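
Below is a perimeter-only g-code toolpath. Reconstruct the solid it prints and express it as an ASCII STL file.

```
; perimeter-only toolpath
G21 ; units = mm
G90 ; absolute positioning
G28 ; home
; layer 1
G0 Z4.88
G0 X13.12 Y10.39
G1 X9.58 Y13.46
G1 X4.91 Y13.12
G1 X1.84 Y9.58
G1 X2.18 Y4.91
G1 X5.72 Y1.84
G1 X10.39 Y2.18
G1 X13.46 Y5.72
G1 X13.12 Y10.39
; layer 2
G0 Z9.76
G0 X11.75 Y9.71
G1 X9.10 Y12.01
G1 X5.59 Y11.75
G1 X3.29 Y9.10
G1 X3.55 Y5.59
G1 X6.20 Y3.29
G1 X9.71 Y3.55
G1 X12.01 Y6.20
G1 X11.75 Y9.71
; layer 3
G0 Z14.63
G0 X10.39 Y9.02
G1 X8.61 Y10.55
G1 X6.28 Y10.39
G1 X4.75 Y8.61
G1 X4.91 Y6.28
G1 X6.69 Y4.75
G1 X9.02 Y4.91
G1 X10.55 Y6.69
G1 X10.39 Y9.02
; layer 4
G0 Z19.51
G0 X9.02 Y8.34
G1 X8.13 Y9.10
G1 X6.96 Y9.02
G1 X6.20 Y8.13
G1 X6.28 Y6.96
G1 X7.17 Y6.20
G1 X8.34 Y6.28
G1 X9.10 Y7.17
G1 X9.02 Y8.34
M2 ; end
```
solid part
  facet normal 0.0000 0.0000 -1.0000
    outer loop
      vertex 4.22 14.49 0.00
      vertex 10.06 14.91 0.00
      vertex 14.49 11.08 0.00
    endloop
  endfacet
  facet normal 0.0000 0.0000 -1.0000
    outer loop
      vertex 0.39 10.06 0.00
      vertex 4.22 14.49 0.00
      vertex 14.49 11.08 0.00
    endloop
  endfacet
  facet normal 0.0000 0.0000 -1.0000
    outer loop
      vertex 0.81 4.22 0.00
      vertex 0.39 10.06 0.00
      vertex 14.49 11.08 0.00
    endloop
  endfacet
  facet normal 0.0000 0.0000 -1.0000
    outer loop
      vertex 5.24 0.39 0.00
      vertex 0.81 4.22 0.00
      vertex 14.49 11.08 0.00
    endloop
  endfacet
  facet normal 0.0000 0.0000 -1.0000
    outer loop
      vertex 11.08 0.81 0.00
      vertex 5.24 0.39 0.00
      vertex 14.49 11.08 0.00
    endloop
  endfacet
  facet normal 0.0000 0.0000 -1.0000
    outer loop
      vertex 14.91 5.24 0.00
      vertex 11.08 0.81 0.00
      vertex 14.49 11.08 0.00
    endloop
  endfacet
  facet normal 0.6282 0.7266 0.2783
    outer loop
      vertex 14.49 11.08 0.00
      vertex 10.06 14.91 0.00
      vertex 7.65 7.65 24.39
    endloop
  endfacet
  facet normal -0.0689 0.9580 0.2784
    outer loop
      vertex 10.06 14.91 0.00
      vertex 4.22 14.49 0.00
      vertex 7.65 7.65 24.39
    endloop
  endfacet
  facet normal -0.7266 0.6282 0.2783
    outer loop
      vertex 4.22 14.49 0.00
      vertex 0.39 10.06 0.00
      vertex 7.65 7.65 24.39
    endloop
  endfacet
  facet normal -0.9580 -0.0689 0.2784
    outer loop
      vertex 0.39 10.06 0.00
      vertex 0.81 4.22 0.00
      vertex 7.65 7.65 24.39
    endloop
  endfacet
  facet normal -0.6282 -0.7266 0.2783
    outer loop
      vertex 0.81 4.22 0.00
      vertex 5.24 0.39 0.00
      vertex 7.65 7.65 24.39
    endloop
  endfacet
  facet normal 0.0689 -0.9580 0.2784
    outer loop
      vertex 5.24 0.39 0.00
      vertex 11.08 0.81 0.00
      vertex 7.65 7.65 24.39
    endloop
  endfacet
  facet normal 0.7266 -0.6282 0.2783
    outer loop
      vertex 11.08 0.81 0.00
      vertex 14.91 5.24 0.00
      vertex 7.65 7.65 24.39
    endloop
  endfacet
  facet normal 0.9580 0.0689 0.2784
    outer loop
      vertex 14.91 5.24 0.00
      vertex 14.49 11.08 0.00
      vertex 7.65 7.65 24.39
    endloop
  endfacet
endsolid part

The G0 Z moves step by Δz≈4.88 mm. The G1 loops shrink linearly with z, so the solid tapers from its base footprint up to z≈24.4. Closing with a flat bottom cap and the tapered top and triangulating gives 14 facets — a regular 8-sided pyramid, base circumscribed radius ≈ 7.65 mm, apex at z ≈ 24.4 mm.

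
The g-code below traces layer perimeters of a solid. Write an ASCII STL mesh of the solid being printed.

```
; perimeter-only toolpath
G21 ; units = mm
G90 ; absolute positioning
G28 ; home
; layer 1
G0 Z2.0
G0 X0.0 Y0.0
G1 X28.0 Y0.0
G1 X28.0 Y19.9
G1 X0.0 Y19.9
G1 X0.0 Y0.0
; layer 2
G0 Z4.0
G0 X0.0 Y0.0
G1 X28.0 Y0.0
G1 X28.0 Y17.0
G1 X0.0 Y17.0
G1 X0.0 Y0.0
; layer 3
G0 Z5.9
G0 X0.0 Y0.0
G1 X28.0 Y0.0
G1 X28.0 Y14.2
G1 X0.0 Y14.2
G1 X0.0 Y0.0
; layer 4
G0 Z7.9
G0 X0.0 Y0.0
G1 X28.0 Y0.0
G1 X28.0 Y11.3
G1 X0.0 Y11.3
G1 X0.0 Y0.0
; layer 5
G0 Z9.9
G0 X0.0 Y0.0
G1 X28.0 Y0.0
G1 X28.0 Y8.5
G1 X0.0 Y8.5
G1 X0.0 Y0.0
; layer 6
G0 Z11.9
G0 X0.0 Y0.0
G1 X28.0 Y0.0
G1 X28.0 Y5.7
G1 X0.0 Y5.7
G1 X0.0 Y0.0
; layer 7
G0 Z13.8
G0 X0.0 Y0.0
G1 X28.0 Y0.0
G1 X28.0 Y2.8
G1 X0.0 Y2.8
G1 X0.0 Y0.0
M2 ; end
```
solid part
  facet normal 0.0000 0.0000 -1.0000
    outer loop
      vertex 28.0 22.7 0.0
      vertex 28.0 0.0 0.0
      vertex 0.0 0.0 0.0
    endloop
  endfacet
  facet normal 0.0000 0.0000 -1.0000
    outer loop
      vertex 0.0 22.7 0.0
      vertex 28.0 22.7 0.0
      vertex 0.0 0.0 0.0
    endloop
  endfacet
  facet normal 0.0000 -1.0000 0.0000
    outer loop
      vertex 0.0 0.0 0.0
      vertex 28.0 0.0 0.0
      vertex 28.0 0.0 15.8
    endloop
  endfacet
  facet normal 0.0000 -1.0000 0.0000
    outer loop
      vertex 0.0 0.0 0.0
      vertex 28.0 0.0 15.8
      vertex 0.0 0.0 15.8
    endloop
  endfacet
  facet normal 0.0000 0.5713 0.8208
    outer loop
      vertex 0.0 0.0 15.8
      vertex 28.0 0.0 15.8
      vertex 28.0 22.7 0.0
    endloop
  endfacet
  facet normal 0.0000 0.5713 0.8208
    outer loop
      vertex 0.0 0.0 15.8
      vertex 28.0 22.7 0.0
      vertex 0.0 22.7 0.0
    endloop
  endfacet
  facet normal -1.0000 0.0000 0.0000
    outer loop
      vertex 0.0 0.0 15.8
      vertex 0.0 22.7 0.0
      vertex 0.0 0.0 0.0
    endloop
  endfacet
  facet normal 1.0000 0.0000 0.0000
    outer loop
      vertex 28.0 0.0 0.0
      vertex 28.0 22.7 0.0
      vertex 28.0 0.0 15.8
    endloop
  endfacet
endsolid part

The G0 Z moves step by Δz≈2.0 mm. The G1 loops shrink linearly with z, so the solid tapers from its base footprint up to z≈15.8. Closing with a flat bottom cap and the tapered top and triangulating gives 8 facets — a wedge (ramp): 28 × 22.7 mm base, rising to 15.8 mm along the y=0 edge and sloping linearly to z=0 at y=22.7.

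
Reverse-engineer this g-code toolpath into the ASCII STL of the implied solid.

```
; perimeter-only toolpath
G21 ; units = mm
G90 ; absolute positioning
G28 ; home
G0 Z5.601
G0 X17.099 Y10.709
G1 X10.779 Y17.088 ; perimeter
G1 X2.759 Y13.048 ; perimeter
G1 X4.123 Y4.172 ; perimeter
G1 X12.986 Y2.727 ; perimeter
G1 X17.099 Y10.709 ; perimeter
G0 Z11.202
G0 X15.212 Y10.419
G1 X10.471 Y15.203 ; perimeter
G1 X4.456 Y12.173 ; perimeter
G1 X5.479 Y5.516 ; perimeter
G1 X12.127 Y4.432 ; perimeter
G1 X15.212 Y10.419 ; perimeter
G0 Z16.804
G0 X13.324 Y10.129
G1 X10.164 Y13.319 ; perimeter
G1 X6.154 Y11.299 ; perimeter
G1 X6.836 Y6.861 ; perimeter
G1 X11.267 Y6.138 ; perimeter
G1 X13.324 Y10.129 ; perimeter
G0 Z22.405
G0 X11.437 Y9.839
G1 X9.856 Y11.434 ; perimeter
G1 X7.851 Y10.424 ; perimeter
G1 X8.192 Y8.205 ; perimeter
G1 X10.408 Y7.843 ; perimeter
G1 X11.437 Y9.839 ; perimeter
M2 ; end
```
solid part
  facet normal 0.0000 0.0000 -1.0000
    outer loop
      vertex 1.061 13.923 0.000
      vertex 11.086 18.973 0.000
      vertex 18.987 10.999 0.000
    endloop
  endfacet
  facet normal 0.0000 0.0000 -1.0000
    outer loop
      vertex 2.766 2.828 0.000
      vertex 1.061 13.923 0.000
      vertex 18.987 10.999 0.000
    endloop
  endfacet
  facet normal 0.0000 0.0000 -1.0000
    outer loop
      vertex 13.845 1.021 0.000
      vertex 2.766 2.828 0.000
      vertex 18.987 10.999 0.000
    endloop
  endfacet
  facet normal 0.6848 0.6785 0.2659
    outer loop
      vertex 18.987 10.999 0.000
      vertex 11.086 18.973 0.000
      vertex 9.549 9.549 28.006
    endloop
  endfacet
  facet normal -0.4337 0.8609 0.2659
    outer loop
      vertex 11.086 18.973 0.000
      vertex 1.061 13.923 0.000
      vertex 9.549 9.549 28.006
    endloop
  endfacet
  facet normal -0.9528 -0.1464 0.2659
    outer loop
      vertex 1.061 13.923 0.000
      vertex 2.766 2.828 0.000
      vertex 9.549 9.549 28.006
    endloop
  endfacet
  facet normal -0.1552 -0.9514 0.2659
    outer loop
      vertex 2.766 2.828 0.000
      vertex 13.845 1.021 0.000
      vertex 9.549 9.549 28.006
    endloop
  endfacet
  facet normal 0.8569 -0.4416 0.2659
    outer loop
      vertex 13.845 1.021 0.000
      vertex 18.987 10.999 0.000
      vertex 9.549 9.549 28.006
    endloop
  endfacet
endsolid part

The G0 Z moves step by Δz≈5.601 mm. The G1 loops shrink linearly with z, so the solid tapers from its base footprint up to z≈28. Closing with a flat bottom cap and the tapered top and triangulating gives 8 facets — a regular 5-sided pyramid, base circumscribed radius ≈ 9.55 mm, apex at z ≈ 28 mm.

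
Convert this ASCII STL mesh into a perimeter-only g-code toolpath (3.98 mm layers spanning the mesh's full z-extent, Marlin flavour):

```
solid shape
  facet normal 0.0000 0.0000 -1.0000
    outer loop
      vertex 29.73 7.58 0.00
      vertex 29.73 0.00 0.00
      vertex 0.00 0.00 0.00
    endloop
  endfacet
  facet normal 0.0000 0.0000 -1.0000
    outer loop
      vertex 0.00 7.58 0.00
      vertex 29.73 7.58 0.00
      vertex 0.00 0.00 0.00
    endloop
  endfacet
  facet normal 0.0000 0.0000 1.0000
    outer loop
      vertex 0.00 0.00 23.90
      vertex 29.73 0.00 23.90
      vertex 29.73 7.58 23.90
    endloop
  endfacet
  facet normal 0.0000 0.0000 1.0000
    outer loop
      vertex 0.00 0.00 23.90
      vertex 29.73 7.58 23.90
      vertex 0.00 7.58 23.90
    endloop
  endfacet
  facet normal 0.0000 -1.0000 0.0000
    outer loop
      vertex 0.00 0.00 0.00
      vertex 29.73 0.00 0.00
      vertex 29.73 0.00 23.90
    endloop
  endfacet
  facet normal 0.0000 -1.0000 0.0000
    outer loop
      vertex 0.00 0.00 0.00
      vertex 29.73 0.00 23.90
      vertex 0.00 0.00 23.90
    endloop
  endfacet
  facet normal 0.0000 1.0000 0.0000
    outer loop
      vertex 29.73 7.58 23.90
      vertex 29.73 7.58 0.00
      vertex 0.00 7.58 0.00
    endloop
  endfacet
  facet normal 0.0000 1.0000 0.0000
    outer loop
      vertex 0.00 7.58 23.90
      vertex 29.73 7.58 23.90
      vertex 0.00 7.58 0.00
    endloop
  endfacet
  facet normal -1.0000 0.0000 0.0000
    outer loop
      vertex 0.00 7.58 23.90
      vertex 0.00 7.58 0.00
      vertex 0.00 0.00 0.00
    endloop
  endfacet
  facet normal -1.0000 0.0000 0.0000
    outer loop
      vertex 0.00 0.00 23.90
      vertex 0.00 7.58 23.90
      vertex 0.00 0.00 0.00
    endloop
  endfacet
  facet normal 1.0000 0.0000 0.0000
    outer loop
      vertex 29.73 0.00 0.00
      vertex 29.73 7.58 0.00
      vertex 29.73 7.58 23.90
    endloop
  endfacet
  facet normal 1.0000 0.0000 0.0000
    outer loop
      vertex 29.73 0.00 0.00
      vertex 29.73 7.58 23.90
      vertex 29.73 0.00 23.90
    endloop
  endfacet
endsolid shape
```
; perimeter-only toolpath
G21 ; units = mm
G90 ; absolute positioning
G28 ; home
; layer 1
G0 Z3.98
G0 X0.00 Y0.00
G1 X29.73 Y0.00
G1 X29.73 Y7.58
G1 X0.00 Y7.58
G1 X0.00 Y0.00
; layer 2
G0 Z7.97
G0 X0.00 Y0.00
G1 X29.73 Y0.00
G1 X29.73 Y7.58
G1 X0.00 Y7.58
G1 X0.00 Y0.00
; layer 3
G0 Z11.95
G0 X0.00 Y0.00
G1 X29.73 Y0.00
G1 X29.73 Y7.58
G1 X0.00 Y7.58
G1 X0.00 Y0.00
; layer 4
G0 Z15.93
G0 X0.00 Y0.00
G1 X29.73 Y0.00
G1 X29.73 Y7.58
G1 X0.00 Y7.58
G1 X0.00 Y0.00
; layer 5
G0 Z19.92
G0 X0.00 Y0.00
G1 X29.73 Y0.00
G1 X29.73 Y7.58
G1 X0.00 Y7.58
G1 X0.00 Y0.00
; layer 6
G0 Z23.90
G0 X0.00 Y0.00
G1 X29.73 Y0.00
G1 X29.73 Y7.58
G1 X0.00 Y7.58
G1 X0.00 Y0.00
M2 ; end

The solid is a rectangular box, roughly 29.7 × 7.58 mm footprint and 23.9 mm tall. Slicing at Δz = 3.98 mm — 6 equal slices spanning the solid's height, so layer i sits at z = i·h/6 — gives 6 non-empty perimeters. Each is a 4-segment closed polygon; G0 lifts to the layer z and rapids to the start vertex, then G1 traces the edges.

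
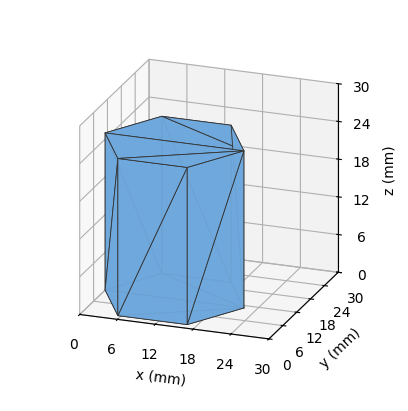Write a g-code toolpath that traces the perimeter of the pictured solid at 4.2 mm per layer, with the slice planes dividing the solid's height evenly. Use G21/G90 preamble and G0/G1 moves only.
Reading the render: the shape is a regular 6-sided prism (a cylinder approximated with 6 flat sides), circumscribed radius ≈ 11 mm, height ≈ 25 mm (dimensions read to the nearest mm from the axis ticks). For the g-code, the solid's height is divided into equal slices at the stated Δz and each level perimeter traced with G1 moves after a G0 lift.

; perimeter-only toolpath
G21 ; units = mm
G90 ; absolute positioning
G28 ; home
; layer 1
G0 Z4.2
G0 X22.0 Y11.0
G1 X16.5 Y20.5
G1 X5.5 Y20.5
G1 X0.0 Y11.0
G1 X5.5 Y1.5
G1 X16.5 Y1.5
G1 X22.0 Y11.0
; layer 2
G0 Z8.3
G0 X22.0 Y11.0
G1 X16.5 Y20.5
G1 X5.5 Y20.5
G1 X0.0 Y11.0
G1 X5.5 Y1.5
G1 X16.5 Y1.5
G1 X22.0 Y11.0
; layer 3
G0 Z12.5
G0 X22.0 Y11.0
G1 X16.5 Y20.5
G1 X5.5 Y20.5
G1 X0.0 Y11.0
G1 X5.5 Y1.5
G1 X16.5 Y1.5
G1 X22.0 Y11.0
; layer 4
G0 Z16.7
G0 X22.0 Y11.0
G1 X16.5 Y20.5
G1 X5.5 Y20.5
G1 X0.0 Y11.0
G1 X5.5 Y1.5
G1 X16.5 Y1.5
G1 X22.0 Y11.0
; layer 5
G0 Z20.8
G0 X22.0 Y11.0
G1 X16.5 Y20.5
G1 X5.5 Y20.5
G1 X0.0 Y11.0
G1 X5.5 Y1.5
G1 X16.5 Y1.5
G1 X22.0 Y11.0
; layer 6
G0 Z25.0
G0 X22.0 Y11.0
G1 X16.5 Y20.5
G1 X5.5 Y20.5
G1 X0.0 Y11.0
G1 X5.5 Y1.5
G1 X16.5 Y1.5
G1 X22.0 Y11.0
M2 ; end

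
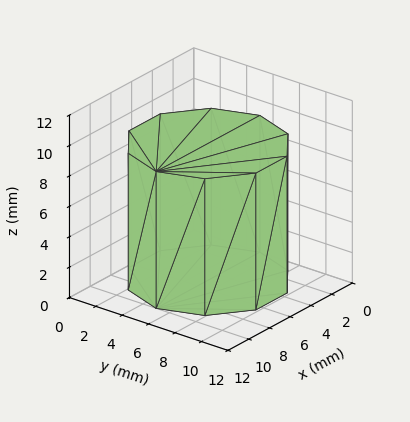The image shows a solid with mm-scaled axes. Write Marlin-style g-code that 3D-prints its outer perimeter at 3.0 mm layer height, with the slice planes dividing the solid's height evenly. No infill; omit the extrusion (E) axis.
Reading the render: the shape is a regular 10-sided prism (a cylinder approximated with 10 flat sides), circumscribed radius ≈ 5 mm, height ≈ 9 mm (dimensions read to the nearest mm from the axis ticks). For the g-code, the solid's height is divided into equal slices at the stated Δz and each level perimeter traced with G1 moves after a G0 lift.

; perimeter-only toolpath
G21 ; units = mm
G90 ; absolute positioning
G28 ; home
; layer 1
G0 Z3.0
G0 X10.0 Y5.0
G1 X9.0 Y7.9
G1 X6.5 Y9.8
G1 X3.5 Y9.8
G1 X1.0 Y7.9
G1 X0.0 Y5.0
G1 X1.0 Y2.1
G1 X3.5 Y0.2
G1 X6.5 Y0.2
G1 X9.0 Y2.1
G1 X10.0 Y5.0
; layer 2
G0 Z6.0
G0 X10.0 Y5.0
G1 X9.0 Y7.9
G1 X6.5 Y9.8
G1 X3.5 Y9.8
G1 X1.0 Y7.9
G1 X0.0 Y5.0
G1 X1.0 Y2.1
G1 X3.5 Y0.2
G1 X6.5 Y0.2
G1 X9.0 Y2.1
G1 X10.0 Y5.0
; layer 3
G0 Z9.0
G0 X10.0 Y5.0
G1 X9.0 Y7.9
G1 X6.5 Y9.8
G1 X3.5 Y9.8
G1 X1.0 Y7.9
G1 X0.0 Y5.0
G1 X1.0 Y2.1
G1 X3.5 Y0.2
G1 X6.5 Y0.2
G1 X9.0 Y2.1
G1 X10.0 Y5.0
M2 ; end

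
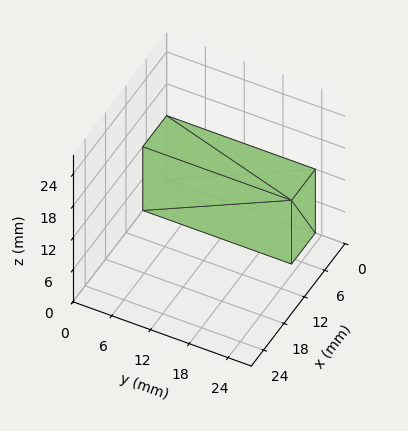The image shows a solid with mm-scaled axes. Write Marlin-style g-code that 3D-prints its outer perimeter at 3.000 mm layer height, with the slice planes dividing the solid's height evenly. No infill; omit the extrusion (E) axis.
Reading the render: the shape is a rectangular box, roughly 7 × 23 mm footprint and 12 mm tall (dimensions read to the nearest mm from the axis ticks). For the g-code, the solid's height is divided into equal slices at the stated Δz and each level perimeter traced with G1 moves after a G0 lift.

; perimeter-only toolpath
G21 ; units = mm
G90 ; absolute positioning
G28 ; home
; layer 1
G0 Z3.000
G0 X0.000 Y0.000
G1 X7.000 Y0.000
G1 X7.000 Y23.000
G1 X0.000 Y23.000
G1 X0.000 Y0.000
; layer 2
G0 Z6.000
G0 X0.000 Y0.000
G1 X7.000 Y0.000
G1 X7.000 Y23.000
G1 X0.000 Y23.000
G1 X0.000 Y0.000
; layer 3
G0 Z9.000
G0 X0.000 Y0.000
G1 X7.000 Y0.000
G1 X7.000 Y23.000
G1 X0.000 Y23.000
G1 X0.000 Y0.000
; layer 4
G0 Z12.000
G0 X0.000 Y0.000
G1 X7.000 Y0.000
G1 X7.000 Y23.000
G1 X0.000 Y23.000
G1 X0.000 Y0.000
M2 ; end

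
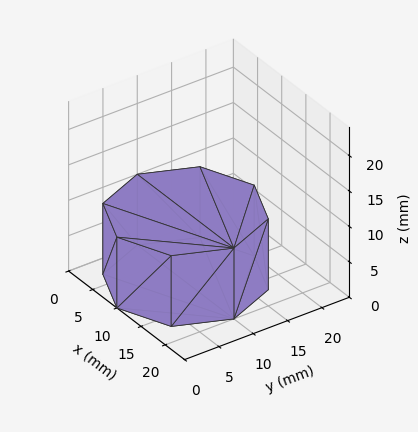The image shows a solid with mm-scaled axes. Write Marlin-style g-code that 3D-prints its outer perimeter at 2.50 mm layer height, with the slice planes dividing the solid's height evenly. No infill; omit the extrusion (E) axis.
Reading the render: the shape is a regular 8-sided prism (a cylinder approximated with 8 flat sides), circumscribed radius ≈ 10 mm, height ≈ 10 mm (dimensions read to the nearest mm from the axis ticks). For the g-code, the solid's height is divided into equal slices at the stated Δz and each level perimeter traced with G1 moves after a G0 lift.

; perimeter-only toolpath
G21 ; units = mm
G90 ; absolute positioning
G28 ; home
; layer 1
G0 Z2.50
G0 X20.00 Y10.00
G1 X17.07 Y17.07
G1 X10.00 Y20.00
G1 X2.93 Y17.07
G1 X0.00 Y10.00
G1 X2.93 Y2.93
G1 X10.00 Y0.00
G1 X17.07 Y2.93
G1 X20.00 Y10.00
; layer 2
G0 Z5.00
G0 X20.00 Y10.00
G1 X17.07 Y17.07
G1 X10.00 Y20.00
G1 X2.93 Y17.07
G1 X0.00 Y10.00
G1 X2.93 Y2.93
G1 X10.00 Y0.00
G1 X17.07 Y2.93
G1 X20.00 Y10.00
; layer 3
G0 Z7.50
G0 X20.00 Y10.00
G1 X17.07 Y17.07
G1 X10.00 Y20.00
G1 X2.93 Y17.07
G1 X0.00 Y10.00
G1 X2.93 Y2.93
G1 X10.00 Y0.00
G1 X17.07 Y2.93
G1 X20.00 Y10.00
; layer 4
G0 Z10.00
G0 X20.00 Y10.00
G1 X17.07 Y17.07
G1 X10.00 Y20.00
G1 X2.93 Y17.07
G1 X0.00 Y10.00
G1 X2.93 Y2.93
G1 X10.00 Y0.00
G1 X17.07 Y2.93
G1 X20.00 Y10.00
M2 ; end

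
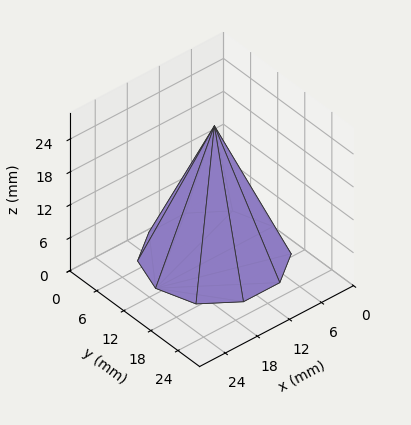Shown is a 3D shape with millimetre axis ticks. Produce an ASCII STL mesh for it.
Reading the render: the shape is a regular 10-sided pyramid, base circumscribed radius ≈ 11 mm, apex at z ≈ 24 mm (dimensions read to the nearest mm from the axis ticks). For the STL, each face is triangulated and given an outward normal.

solid part
  facet normal 0.0000 0.0000 -1.0000
    outer loop
      vertex 14.40 21.46 0.00
      vertex 19.90 17.47 0.00
      vertex 22.00 11.00 0.00
    endloop
  endfacet
  facet normal 0.0000 0.0000 -1.0000
    outer loop
      vertex 7.60 21.46 0.00
      vertex 14.40 21.46 0.00
      vertex 22.00 11.00 0.00
    endloop
  endfacet
  facet normal 0.0000 0.0000 -1.0000
    outer loop
      vertex 2.10 17.47 0.00
      vertex 7.60 21.46 0.00
      vertex 22.00 11.00 0.00
    endloop
  endfacet
  facet normal 0.0000 0.0000 -1.0000
    outer loop
      vertex 0.00 11.00 0.00
      vertex 2.10 17.47 0.00
      vertex 22.00 11.00 0.00
    endloop
  endfacet
  facet normal 0.0000 0.0000 -1.0000
    outer loop
      vertex 2.10 4.53 0.00
      vertex 0.00 11.00 0.00
      vertex 22.00 11.00 0.00
    endloop
  endfacet
  facet normal 0.0000 0.0000 -1.0000
    outer loop
      vertex 7.60 0.54 0.00
      vertex 2.10 4.53 0.00
      vertex 22.00 11.00 0.00
    endloop
  endfacet
  facet normal 0.0000 0.0000 -1.0000
    outer loop
      vertex 14.40 0.54 0.00
      vertex 7.60 0.54 0.00
      vertex 22.00 11.00 0.00
    endloop
  endfacet
  facet normal 0.0000 0.0000 -1.0000
    outer loop
      vertex 19.90 4.53 0.00
      vertex 14.40 0.54 0.00
      vertex 22.00 11.00 0.00
    endloop
  endfacet
  facet normal 0.8719 0.2830 0.3996
    outer loop
      vertex 22.00 11.00 0.00
      vertex 19.90 17.47 0.00
      vertex 11.00 11.00 24.00
    endloop
  endfacet
  facet normal 0.5383 0.7420 0.3996
    outer loop
      vertex 19.90 17.47 0.00
      vertex 14.40 21.46 0.00
      vertex 11.00 11.00 24.00
    endloop
  endfacet
  facet normal 0.0000 0.9167 0.3995
    outer loop
      vertex 14.40 21.46 0.00
      vertex 7.60 21.46 0.00
      vertex 11.00 11.00 24.00
    endloop
  endfacet
  facet normal -0.5383 0.7420 0.3996
    outer loop
      vertex 7.60 21.46 0.00
      vertex 2.10 17.47 0.00
      vertex 11.00 11.00 24.00
    endloop
  endfacet
  facet normal -0.8719 0.2830 0.3996
    outer loop
      vertex 2.10 17.47 0.00
      vertex 0.00 11.00 0.00
      vertex 11.00 11.00 24.00
    endloop
  endfacet
  facet normal -0.8719 -0.2830 0.3996
    outer loop
      vertex 0.00 11.00 0.00
      vertex 2.10 4.53 0.00
      vertex 11.00 11.00 24.00
    endloop
  endfacet
  facet normal -0.5383 -0.7420 0.3996
    outer loop
      vertex 2.10 4.53 0.00
      vertex 7.60 0.54 0.00
      vertex 11.00 11.00 24.00
    endloop
  endfacet
  facet normal 0.0000 -0.9167 0.3995
    outer loop
      vertex 7.60 0.54 0.00
      vertex 14.40 0.54 0.00
      vertex 11.00 11.00 24.00
    endloop
  endfacet
  facet normal 0.5383 -0.7420 0.3996
    outer loop
      vertex 14.40 0.54 0.00
      vertex 19.90 4.53 0.00
      vertex 11.00 11.00 24.00
    endloop
  endfacet
  facet normal 0.8719 -0.2830 0.3996
    outer loop
      vertex 19.90 4.53 0.00
      vertex 22.00 11.00 0.00
      vertex 11.00 11.00 24.00
    endloop
  endfacet
endsolid part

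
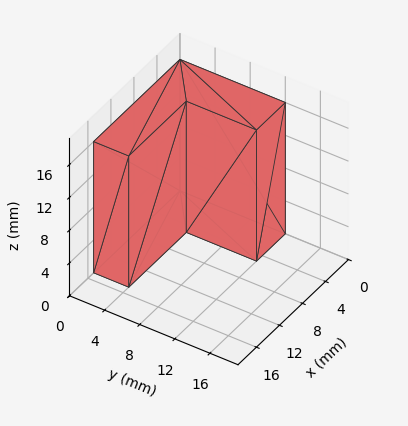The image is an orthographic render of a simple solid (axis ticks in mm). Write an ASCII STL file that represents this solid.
Reading the render: the shape is an L-shaped prism: outer 15 × 12 mm, arm thicknesses ≈ 4 mm (horizontal) and 5 mm (vertical), extruded 16 mm in z (dimensions read to the nearest mm from the axis ticks). For the STL, each face is triangulated and given an outward normal.

solid part
  facet normal 0.0000 0.0000 -1.0000
    outer loop
      vertex 15.00 4.00 0.00
      vertex 15.00 0.00 0.00
      vertex 0.00 0.00 0.00
    endloop
  endfacet
  facet normal 0.0000 0.0000 -1.0000
    outer loop
      vertex 5.00 4.00 0.00
      vertex 15.00 4.00 0.00
      vertex 0.00 0.00 0.00
    endloop
  endfacet
  facet normal 0.0000 0.0000 -1.0000
    outer loop
      vertex 5.00 12.00 0.00
      vertex 5.00 4.00 0.00
      vertex 0.00 0.00 0.00
    endloop
  endfacet
  facet normal 0.0000 0.0000 -1.0000
    outer loop
      vertex 0.00 12.00 0.00
      vertex 5.00 12.00 0.00
      vertex 0.00 0.00 0.00
    endloop
  endfacet
  facet normal 0.0000 0.0000 1.0000
    outer loop
      vertex 0.00 0.00 16.00
      vertex 15.00 0.00 16.00
      vertex 15.00 4.00 16.00
    endloop
  endfacet
  facet normal 0.0000 0.0000 1.0000
    outer loop
      vertex 0.00 0.00 16.00
      vertex 15.00 4.00 16.00
      vertex 5.00 4.00 16.00
    endloop
  endfacet
  facet normal 0.0000 0.0000 1.0000
    outer loop
      vertex 0.00 0.00 16.00
      vertex 5.00 4.00 16.00
      vertex 5.00 12.00 16.00
    endloop
  endfacet
  facet normal 0.0000 0.0000 1.0000
    outer loop
      vertex 0.00 0.00 16.00
      vertex 5.00 12.00 16.00
      vertex 0.00 12.00 16.00
    endloop
  endfacet
  facet normal 0.0000 -1.0000 0.0000
    outer loop
      vertex 0.00 0.00 0.00
      vertex 15.00 0.00 0.00
      vertex 15.00 0.00 16.00
    endloop
  endfacet
  facet normal 0.0000 -1.0000 0.0000
    outer loop
      vertex 0.00 0.00 0.00
      vertex 15.00 0.00 16.00
      vertex 0.00 0.00 16.00
    endloop
  endfacet
  facet normal 1.0000 0.0000 0.0000
    outer loop
      vertex 15.00 0.00 0.00
      vertex 15.00 4.00 0.00
      vertex 15.00 4.00 16.00
    endloop
  endfacet
  facet normal 1.0000 0.0000 0.0000
    outer loop
      vertex 15.00 0.00 0.00
      vertex 15.00 4.00 16.00
      vertex 15.00 0.00 16.00
    endloop
  endfacet
  facet normal 0.0000 1.0000 0.0000
    outer loop
      vertex 15.00 4.00 0.00
      vertex 5.00 4.00 0.00
      vertex 5.00 4.00 16.00
    endloop
  endfacet
  facet normal 0.0000 1.0000 0.0000
    outer loop
      vertex 15.00 4.00 0.00
      vertex 5.00 4.00 16.00
      vertex 15.00 4.00 16.00
    endloop
  endfacet
  facet normal 1.0000 0.0000 0.0000
    outer loop
      vertex 5.00 4.00 0.00
      vertex 5.00 12.00 0.00
      vertex 5.00 12.00 16.00
    endloop
  endfacet
  facet normal 1.0000 0.0000 0.0000
    outer loop
      vertex 5.00 4.00 0.00
      vertex 5.00 12.00 16.00
      vertex 5.00 4.00 16.00
    endloop
  endfacet
  facet normal 0.0000 1.0000 0.0000
    outer loop
      vertex 5.00 12.00 0.00
      vertex 0.00 12.00 0.00
      vertex 0.00 12.00 16.00
    endloop
  endfacet
  facet normal 0.0000 1.0000 0.0000
    outer loop
      vertex 5.00 12.00 0.00
      vertex 0.00 12.00 16.00
      vertex 5.00 12.00 16.00
    endloop
  endfacet
  facet normal -1.0000 0.0000 0.0000
    outer loop
      vertex 0.00 12.00 0.00
      vertex 0.00 0.00 0.00
      vertex 0.00 0.00 16.00
    endloop
  endfacet
  facet normal -1.0000 0.0000 0.0000
    outer loop
      vertex 0.00 12.00 0.00
      vertex 0.00 0.00 16.00
      vertex 0.00 12.00 16.00
    endloop
  endfacet
endsolid part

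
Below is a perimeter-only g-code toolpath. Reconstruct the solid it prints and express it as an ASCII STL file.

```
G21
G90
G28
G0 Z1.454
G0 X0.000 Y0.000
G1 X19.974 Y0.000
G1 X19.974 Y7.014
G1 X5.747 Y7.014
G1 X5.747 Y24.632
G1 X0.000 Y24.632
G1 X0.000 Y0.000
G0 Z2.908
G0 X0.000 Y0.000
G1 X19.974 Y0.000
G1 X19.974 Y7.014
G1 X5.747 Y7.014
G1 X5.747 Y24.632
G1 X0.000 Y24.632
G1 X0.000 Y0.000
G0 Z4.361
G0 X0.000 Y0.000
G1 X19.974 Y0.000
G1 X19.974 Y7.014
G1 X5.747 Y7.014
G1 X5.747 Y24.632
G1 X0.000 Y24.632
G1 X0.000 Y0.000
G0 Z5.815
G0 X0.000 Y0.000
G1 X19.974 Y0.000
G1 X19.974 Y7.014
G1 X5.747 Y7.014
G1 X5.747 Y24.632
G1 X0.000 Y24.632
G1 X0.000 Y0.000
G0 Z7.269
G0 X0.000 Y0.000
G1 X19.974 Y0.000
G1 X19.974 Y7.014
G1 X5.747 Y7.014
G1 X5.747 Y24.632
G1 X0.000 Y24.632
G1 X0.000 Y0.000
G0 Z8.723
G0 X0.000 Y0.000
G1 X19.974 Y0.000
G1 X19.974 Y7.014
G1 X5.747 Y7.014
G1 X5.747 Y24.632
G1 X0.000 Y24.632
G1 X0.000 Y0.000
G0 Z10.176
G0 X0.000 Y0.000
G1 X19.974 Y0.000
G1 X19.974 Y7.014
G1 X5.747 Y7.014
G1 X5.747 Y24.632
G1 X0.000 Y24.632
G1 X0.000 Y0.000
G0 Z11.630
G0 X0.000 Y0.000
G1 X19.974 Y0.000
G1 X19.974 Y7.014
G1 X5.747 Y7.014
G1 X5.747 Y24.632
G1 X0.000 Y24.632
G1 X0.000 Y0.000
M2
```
solid part
  facet normal 0.0000 0.0000 -1.0000
    outer loop
      vertex 19.974 7.014 0.000
      vertex 19.974 0.000 0.000
      vertex 0.000 0.000 0.000
    endloop
  endfacet
  facet normal 0.0000 0.0000 -1.0000
    outer loop
      vertex 5.747 7.014 0.000
      vertex 19.974 7.014 0.000
      vertex 0.000 0.000 0.000
    endloop
  endfacet
  facet normal 0.0000 0.0000 -1.0000
    outer loop
      vertex 5.747 24.632 0.000
      vertex 5.747 7.014 0.000
      vertex 0.000 0.000 0.000
    endloop
  endfacet
  facet normal 0.0000 0.0000 -1.0000
    outer loop
      vertex 0.000 24.632 0.000
      vertex 5.747 24.632 0.000
      vertex 0.000 0.000 0.000
    endloop
  endfacet
  facet normal 0.0000 0.0000 1.0000
    outer loop
      vertex 0.000 0.000 11.630
      vertex 19.974 0.000 11.630
      vertex 19.974 7.014 11.630
    endloop
  endfacet
  facet normal 0.0000 0.0000 1.0000
    outer loop
      vertex 0.000 0.000 11.630
      vertex 19.974 7.014 11.630
      vertex 5.747 7.014 11.630
    endloop
  endfacet
  facet normal 0.0000 0.0000 1.0000
    outer loop
      vertex 0.000 0.000 11.630
      vertex 5.747 7.014 11.630
      vertex 5.747 24.632 11.630
    endloop
  endfacet
  facet normal 0.0000 0.0000 1.0000
    outer loop
      vertex 0.000 0.000 11.630
      vertex 5.747 24.632 11.630
      vertex 0.000 24.632 11.630
    endloop
  endfacet
  facet normal 0.0000 -1.0000 0.0000
    outer loop
      vertex 0.000 0.000 0.000
      vertex 19.974 0.000 0.000
      vertex 19.974 0.000 11.630
    endloop
  endfacet
  facet normal 0.0000 -1.0000 0.0000
    outer loop
      vertex 0.000 0.000 0.000
      vertex 19.974 0.000 11.630
      vertex 0.000 0.000 11.630
    endloop
  endfacet
  facet normal 1.0000 0.0000 0.0000
    outer loop
      vertex 19.974 0.000 0.000
      vertex 19.974 7.014 0.000
      vertex 19.974 7.014 11.630
    endloop
  endfacet
  facet normal 1.0000 0.0000 0.0000
    outer loop
      vertex 19.974 0.000 0.000
      vertex 19.974 7.014 11.630
      vertex 19.974 0.000 11.630
    endloop
  endfacet
  facet normal 0.0000 1.0000 0.0000
    outer loop
      vertex 19.974 7.014 0.000
      vertex 5.747 7.014 0.000
      vertex 5.747 7.014 11.630
    endloop
  endfacet
  facet normal 0.0000 1.0000 0.0000
    outer loop
      vertex 19.974 7.014 0.000
      vertex 5.747 7.014 11.630
      vertex 19.974 7.014 11.630
    endloop
  endfacet
  facet normal 1.0000 0.0000 0.0000
    outer loop
      vertex 5.747 7.014 0.000
      vertex 5.747 24.632 0.000
      vertex 5.747 24.632 11.630
    endloop
  endfacet
  facet normal 1.0000 0.0000 0.0000
    outer loop
      vertex 5.747 7.014 0.000
      vertex 5.747 24.632 11.630
      vertex 5.747 7.014 11.630
    endloop
  endfacet
  facet normal 0.0000 1.0000 0.0000
    outer loop
      vertex 5.747 24.632 0.000
      vertex 0.000 24.632 0.000
      vertex 0.000 24.632 11.630
    endloop
  endfacet
  facet normal 0.0000 1.0000 0.0000
    outer loop
      vertex 5.747 24.632 0.000
      vertex 0.000 24.632 11.630
      vertex 5.747 24.632 11.630
    endloop
  endfacet
  facet normal -1.0000 0.0000 0.0000
    outer loop
      vertex 0.000 24.632 0.000
      vertex 0.000 0.000 0.000
      vertex 0.000 0.000 11.630
    endloop
  endfacet
  facet normal -1.0000 0.0000 0.0000
    outer loop
      vertex 0.000 24.632 0.000
      vertex 0.000 0.000 11.630
      vertex 0.000 24.632 11.630
    endloop
  endfacet
endsolid part

The G0 Z moves step by Δz≈1.454 mm. Every layer's G1 loop is the same polygon, so the solid is a straight extrusion of it from z=0 to z≈11.6. Closing with flat bottom and top caps and triangulating gives 20 facets — an L-shaped prism: outer 20 × 24.6 mm, arm thicknesses ≈ 7.01 mm (horizontal) and 5.75 mm (vertical), extruded 11.6 mm in z.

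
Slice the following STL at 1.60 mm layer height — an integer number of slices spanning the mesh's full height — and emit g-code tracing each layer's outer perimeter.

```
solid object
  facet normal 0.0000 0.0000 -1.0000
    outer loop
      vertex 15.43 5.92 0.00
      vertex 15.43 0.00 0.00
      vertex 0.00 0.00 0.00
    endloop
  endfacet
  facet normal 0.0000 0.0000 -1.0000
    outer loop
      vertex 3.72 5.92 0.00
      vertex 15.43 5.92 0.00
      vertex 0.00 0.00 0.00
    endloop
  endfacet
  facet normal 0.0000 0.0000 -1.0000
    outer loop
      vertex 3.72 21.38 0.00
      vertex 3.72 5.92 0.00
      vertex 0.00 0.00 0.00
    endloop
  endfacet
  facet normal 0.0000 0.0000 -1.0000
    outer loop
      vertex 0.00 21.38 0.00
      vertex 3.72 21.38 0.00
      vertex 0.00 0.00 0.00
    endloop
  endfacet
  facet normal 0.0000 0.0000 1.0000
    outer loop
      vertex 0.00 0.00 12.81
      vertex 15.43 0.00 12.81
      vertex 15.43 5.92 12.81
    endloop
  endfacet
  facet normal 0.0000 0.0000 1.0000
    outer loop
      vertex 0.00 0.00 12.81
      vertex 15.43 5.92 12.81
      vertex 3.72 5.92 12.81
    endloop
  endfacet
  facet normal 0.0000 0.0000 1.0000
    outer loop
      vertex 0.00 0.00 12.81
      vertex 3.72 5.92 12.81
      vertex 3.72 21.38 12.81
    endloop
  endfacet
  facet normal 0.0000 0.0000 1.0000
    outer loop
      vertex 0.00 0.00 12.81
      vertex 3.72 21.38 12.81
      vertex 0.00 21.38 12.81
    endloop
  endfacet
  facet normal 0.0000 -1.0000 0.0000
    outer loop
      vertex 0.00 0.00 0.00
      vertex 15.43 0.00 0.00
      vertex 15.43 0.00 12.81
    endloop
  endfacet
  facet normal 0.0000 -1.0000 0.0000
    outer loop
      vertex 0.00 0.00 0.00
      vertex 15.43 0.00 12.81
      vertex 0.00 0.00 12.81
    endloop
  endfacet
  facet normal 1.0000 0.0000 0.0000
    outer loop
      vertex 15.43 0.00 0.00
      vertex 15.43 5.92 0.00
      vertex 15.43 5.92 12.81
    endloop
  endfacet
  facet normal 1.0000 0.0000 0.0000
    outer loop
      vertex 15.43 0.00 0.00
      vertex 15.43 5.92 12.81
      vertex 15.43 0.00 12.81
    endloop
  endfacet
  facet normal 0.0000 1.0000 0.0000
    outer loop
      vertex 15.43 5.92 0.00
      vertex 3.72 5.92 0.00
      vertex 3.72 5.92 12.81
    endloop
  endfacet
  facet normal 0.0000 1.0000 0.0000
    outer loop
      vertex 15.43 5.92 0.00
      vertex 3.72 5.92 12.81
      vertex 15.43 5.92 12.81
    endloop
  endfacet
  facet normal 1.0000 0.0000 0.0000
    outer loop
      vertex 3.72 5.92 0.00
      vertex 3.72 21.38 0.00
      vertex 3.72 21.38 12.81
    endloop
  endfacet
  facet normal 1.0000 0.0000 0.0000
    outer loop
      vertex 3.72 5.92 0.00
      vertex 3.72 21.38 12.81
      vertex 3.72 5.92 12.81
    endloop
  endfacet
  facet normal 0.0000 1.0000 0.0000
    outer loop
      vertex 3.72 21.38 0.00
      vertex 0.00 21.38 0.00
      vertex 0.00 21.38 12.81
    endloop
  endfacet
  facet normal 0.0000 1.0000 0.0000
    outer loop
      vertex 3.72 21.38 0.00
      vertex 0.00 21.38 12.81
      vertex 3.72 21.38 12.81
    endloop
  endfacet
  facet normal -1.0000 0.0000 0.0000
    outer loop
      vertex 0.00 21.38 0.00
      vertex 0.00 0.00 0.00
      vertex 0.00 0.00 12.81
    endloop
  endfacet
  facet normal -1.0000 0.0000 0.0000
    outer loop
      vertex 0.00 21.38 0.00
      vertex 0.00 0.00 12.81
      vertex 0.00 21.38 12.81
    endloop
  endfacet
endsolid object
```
; perimeter-only toolpath
G21 ; units = mm
G90 ; absolute positioning
G28 ; home
; layer 1
G0 Z1.60
G0 X0.00 Y0.00
G1 X15.43 Y0.00
G1 X15.43 Y5.92
G1 X3.72 Y5.92
G1 X3.72 Y21.38
G1 X0.00 Y21.38
G1 X0.00 Y0.00
; layer 2
G0 Z3.20
G0 X0.00 Y0.00
G1 X15.43 Y0.00
G1 X15.43 Y5.92
G1 X3.72 Y5.92
G1 X3.72 Y21.38
G1 X0.00 Y21.38
G1 X0.00 Y0.00
; layer 3
G0 Z4.80
G0 X0.00 Y0.00
G1 X15.43 Y0.00
G1 X15.43 Y5.92
G1 X3.72 Y5.92
G1 X3.72 Y21.38
G1 X0.00 Y21.38
G1 X0.00 Y0.00
; layer 4
G0 Z6.41
G0 X0.00 Y0.00
G1 X15.43 Y0.00
G1 X15.43 Y5.92
G1 X3.72 Y5.92
G1 X3.72 Y21.38
G1 X0.00 Y21.38
G1 X0.00 Y0.00
; layer 5
G0 Z8.01
G0 X0.00 Y0.00
G1 X15.43 Y0.00
G1 X15.43 Y5.92
G1 X3.72 Y5.92
G1 X3.72 Y21.38
G1 X0.00 Y21.38
G1 X0.00 Y0.00
; layer 6
G0 Z9.61
G0 X0.00 Y0.00
G1 X15.43 Y0.00
G1 X15.43 Y5.92
G1 X3.72 Y5.92
G1 X3.72 Y21.38
G1 X0.00 Y21.38
G1 X0.00 Y0.00
; layer 7
G0 Z11.21
G0 X0.00 Y0.00
G1 X15.43 Y0.00
G1 X15.43 Y5.92
G1 X3.72 Y5.92
G1 X3.72 Y21.38
G1 X0.00 Y21.38
G1 X0.00 Y0.00
; layer 8
G0 Z12.81
G0 X0.00 Y0.00
G1 X15.43 Y0.00
G1 X15.43 Y5.92
G1 X3.72 Y5.92
G1 X3.72 Y21.38
G1 X0.00 Y21.38
G1 X0.00 Y0.00
M2 ; end

The solid is an L-shaped prism: outer 15.4 × 21.4 mm, arm thicknesses ≈ 5.92 mm (horizontal) and 3.72 mm (vertical), extruded 12.8 mm in z. Slicing at Δz = 1.60 mm — 8 equal slices spanning the solid's height, so layer i sits at z = i·h/8 — gives 8 non-empty perimeters. Each is a 6-segment closed polygon; G0 lifts to the layer z and rapids to the start vertex, then G1 traces the edges.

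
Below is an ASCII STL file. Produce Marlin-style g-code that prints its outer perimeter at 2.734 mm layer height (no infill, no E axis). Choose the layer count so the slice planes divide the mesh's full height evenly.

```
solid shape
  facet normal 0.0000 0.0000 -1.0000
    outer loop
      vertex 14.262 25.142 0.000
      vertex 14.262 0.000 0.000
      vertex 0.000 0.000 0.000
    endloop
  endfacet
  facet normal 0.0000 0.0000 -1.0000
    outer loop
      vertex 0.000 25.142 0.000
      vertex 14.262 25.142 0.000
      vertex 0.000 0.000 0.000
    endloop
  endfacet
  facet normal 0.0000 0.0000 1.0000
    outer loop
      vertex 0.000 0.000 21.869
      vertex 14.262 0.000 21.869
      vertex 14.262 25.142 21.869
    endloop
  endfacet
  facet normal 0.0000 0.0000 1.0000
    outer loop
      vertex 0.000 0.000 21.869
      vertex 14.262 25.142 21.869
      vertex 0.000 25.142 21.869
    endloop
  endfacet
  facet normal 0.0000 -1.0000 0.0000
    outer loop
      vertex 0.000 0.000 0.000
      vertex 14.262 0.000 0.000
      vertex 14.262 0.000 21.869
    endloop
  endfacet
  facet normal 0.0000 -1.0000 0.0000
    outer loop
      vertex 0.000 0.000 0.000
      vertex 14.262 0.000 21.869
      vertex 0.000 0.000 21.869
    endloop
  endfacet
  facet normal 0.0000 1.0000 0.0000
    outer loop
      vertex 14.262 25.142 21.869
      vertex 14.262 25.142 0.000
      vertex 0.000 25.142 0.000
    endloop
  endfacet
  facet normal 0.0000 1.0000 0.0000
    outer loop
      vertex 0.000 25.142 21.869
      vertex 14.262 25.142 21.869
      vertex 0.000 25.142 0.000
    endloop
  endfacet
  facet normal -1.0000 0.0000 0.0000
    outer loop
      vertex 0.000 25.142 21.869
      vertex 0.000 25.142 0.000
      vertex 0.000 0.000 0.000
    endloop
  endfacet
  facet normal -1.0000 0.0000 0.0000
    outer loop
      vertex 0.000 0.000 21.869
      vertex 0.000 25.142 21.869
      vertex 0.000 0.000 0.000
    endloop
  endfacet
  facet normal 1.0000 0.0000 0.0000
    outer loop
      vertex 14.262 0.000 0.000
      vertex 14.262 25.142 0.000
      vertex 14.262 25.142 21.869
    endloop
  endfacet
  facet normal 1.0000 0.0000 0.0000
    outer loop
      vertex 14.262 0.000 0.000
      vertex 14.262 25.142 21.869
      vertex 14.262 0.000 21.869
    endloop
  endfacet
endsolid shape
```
; perimeter-only toolpath
G21 ; units = mm
G90 ; absolute positioning
G28 ; home
; layer 1
G0 Z2.734
G0 X0.000 Y0.000
G1 X14.262 Y0.000
G1 X14.262 Y25.142
G1 X0.000 Y25.142
G1 X0.000 Y0.000
; layer 2
G0 Z5.467
G0 X0.000 Y0.000
G1 X14.262 Y0.000
G1 X14.262 Y25.142
G1 X0.000 Y25.142
G1 X0.000 Y0.000
; layer 3
G0 Z8.201
G0 X0.000 Y0.000
G1 X14.262 Y0.000
G1 X14.262 Y25.142
G1 X0.000 Y25.142
G1 X0.000 Y0.000
; layer 4
G0 Z10.934
G0 X0.000 Y0.000
G1 X14.262 Y0.000
G1 X14.262 Y25.142
G1 X0.000 Y25.142
G1 X0.000 Y0.000
; layer 5
G0 Z13.668
G0 X0.000 Y0.000
G1 X14.262 Y0.000
G1 X14.262 Y25.142
G1 X0.000 Y25.142
G1 X0.000 Y0.000
; layer 6
G0 Z16.402
G0 X0.000 Y0.000
G1 X14.262 Y0.000
G1 X14.262 Y25.142
G1 X0.000 Y25.142
G1 X0.000 Y0.000
; layer 7
G0 Z19.135
G0 X0.000 Y0.000
G1 X14.262 Y0.000
G1 X14.262 Y25.142
G1 X0.000 Y25.142
G1 X0.000 Y0.000
; layer 8
G0 Z21.869
G0 X0.000 Y0.000
G1 X14.262 Y0.000
G1 X14.262 Y25.142
G1 X0.000 Y25.142
G1 X0.000 Y0.000
M2 ; end

The solid is a rectangular box, roughly 14.3 × 25.1 mm footprint and 21.9 mm tall. Slicing at Δz = 2.734 mm — 8 equal slices spanning the solid's height, so layer i sits at z = i·h/8 — gives 8 non-empty perimeters. Each is a 4-segment closed polygon; G0 lifts to the layer z and rapids to the start vertex, then G1 traces the edges.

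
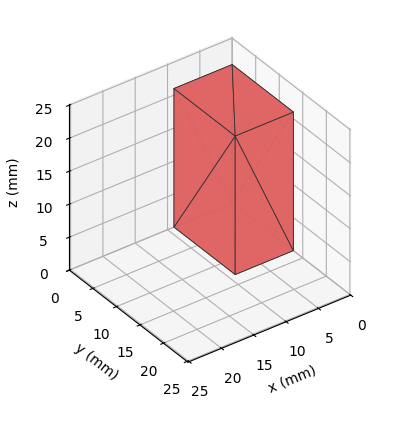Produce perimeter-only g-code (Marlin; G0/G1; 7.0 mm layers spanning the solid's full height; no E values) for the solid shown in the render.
Reading the render: the shape is a rectangular box, roughly 9 × 13 mm footprint and 21 mm tall (dimensions read to the nearest mm from the axis ticks). For the g-code, the solid's height is divided into equal slices at the stated Δz and each level perimeter traced with G1 moves after a G0 lift.

; perimeter-only toolpath
G21 ; units = mm
G90 ; absolute positioning
G28 ; home
; layer 1
G0 Z7.0
G0 X0.0 Y0.0
G1 X9.0 Y0.0
G1 X9.0 Y13.0
G1 X0.0 Y13.0
G1 X0.0 Y0.0
; layer 2
G0 Z14.0
G0 X0.0 Y0.0
G1 X9.0 Y0.0
G1 X9.0 Y13.0
G1 X0.0 Y13.0
G1 X0.0 Y0.0
; layer 3
G0 Z21.0
G0 X0.0 Y0.0
G1 X9.0 Y0.0
G1 X9.0 Y13.0
G1 X0.0 Y13.0
G1 X0.0 Y0.0
M2 ; end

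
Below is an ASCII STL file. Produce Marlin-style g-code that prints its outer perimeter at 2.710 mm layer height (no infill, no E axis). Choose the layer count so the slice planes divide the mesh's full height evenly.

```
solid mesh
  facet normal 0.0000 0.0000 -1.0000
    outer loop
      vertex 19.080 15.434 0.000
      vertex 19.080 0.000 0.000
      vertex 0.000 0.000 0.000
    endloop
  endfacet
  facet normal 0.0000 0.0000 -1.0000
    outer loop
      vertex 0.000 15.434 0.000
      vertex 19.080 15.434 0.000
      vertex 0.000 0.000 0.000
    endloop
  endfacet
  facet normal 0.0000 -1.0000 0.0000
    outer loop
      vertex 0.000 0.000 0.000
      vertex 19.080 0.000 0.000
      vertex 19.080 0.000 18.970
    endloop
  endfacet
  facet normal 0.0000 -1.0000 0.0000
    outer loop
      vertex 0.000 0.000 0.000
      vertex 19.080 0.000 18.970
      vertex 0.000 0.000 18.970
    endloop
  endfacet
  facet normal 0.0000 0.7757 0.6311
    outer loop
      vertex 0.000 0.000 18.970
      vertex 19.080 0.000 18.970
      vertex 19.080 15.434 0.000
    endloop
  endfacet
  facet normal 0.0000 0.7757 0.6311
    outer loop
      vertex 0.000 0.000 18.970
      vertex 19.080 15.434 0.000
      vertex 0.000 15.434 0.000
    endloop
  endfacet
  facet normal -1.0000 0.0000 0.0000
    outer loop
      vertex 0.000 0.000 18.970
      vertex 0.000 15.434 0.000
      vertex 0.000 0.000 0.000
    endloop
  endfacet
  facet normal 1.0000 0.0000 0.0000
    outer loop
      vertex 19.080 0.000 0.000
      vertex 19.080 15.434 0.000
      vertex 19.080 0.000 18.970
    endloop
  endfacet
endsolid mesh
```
; perimeter-only toolpath
G21 ; units = mm
G90 ; absolute positioning
G28 ; home
; layer 1
G0 Z2.710
G0 X0.000 Y0.000
G1 X19.080 Y0.000
G1 X19.080 Y13.229
G1 X0.000 Y13.229
G1 X0.000 Y0.000
; layer 2
G0 Z5.420
G0 X0.000 Y0.000
G1 X19.080 Y0.000
G1 X19.080 Y11.024
G1 X0.000 Y11.024
G1 X0.000 Y0.000
; layer 3
G0 Z8.130
G0 X0.000 Y0.000
G1 X19.080 Y0.000
G1 X19.080 Y8.819
G1 X0.000 Y8.819
G1 X0.000 Y0.000
; layer 4
G0 Z10.840
G0 X0.000 Y0.000
G1 X19.080 Y0.000
G1 X19.080 Y6.615
G1 X0.000 Y6.615
G1 X0.000 Y0.000
; layer 5
G0 Z13.550
G0 X0.000 Y0.000
G1 X19.080 Y0.000
G1 X19.080 Y4.410
G1 X0.000 Y4.410
G1 X0.000 Y0.000
; layer 6
G0 Z16.260
G0 X0.000 Y0.000
G1 X19.080 Y0.000
G1 X19.080 Y2.205
G1 X0.000 Y2.205
G1 X0.000 Y0.000
M2 ; end

The solid is a wedge (ramp): 19.1 × 15.4 mm base, rising to 19 mm along the y=0 edge and sloping linearly to z=0 at y=15.4. Slicing at Δz = 2.710 mm — 7 equal slices spanning the solid's height, so layer i sits at z = i·h/7 — gives 6 non-empty perimeters. Each is a 4-segment closed polygon; G0 lifts to the layer z and rapids to the start vertex, then G1 traces the edges. The cross-section shrinks linearly with z (the slice at the apex is degenerate and omitted).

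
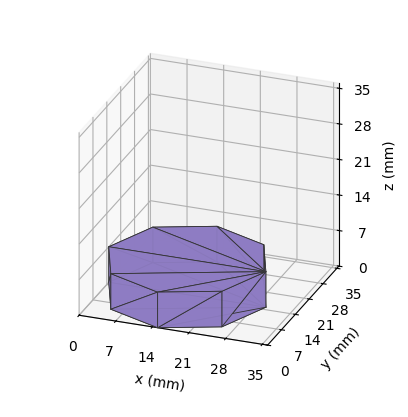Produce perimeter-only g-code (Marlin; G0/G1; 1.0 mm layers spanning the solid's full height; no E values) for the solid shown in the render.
Reading the render: the shape is a regular 8-sided prism (a cylinder approximated with 8 flat sides), circumscribed radius ≈ 15 mm, height ≈ 7 mm (dimensions read to the nearest mm from the axis ticks). For the g-code, the solid's height is divided into equal slices at the stated Δz and each level perimeter traced with G1 moves after a G0 lift.

; perimeter-only toolpath
G21 ; units = mm
G90 ; absolute positioning
G28 ; home
; layer 1
G0 Z1.0
G0 X30.0 Y15.0
G1 X25.6 Y25.6
G1 X15.0 Y30.0
G1 X4.4 Y25.6
G1 X0.0 Y15.0
G1 X4.4 Y4.4
G1 X15.0 Y0.0
G1 X25.6 Y4.4
G1 X30.0 Y15.0
; layer 2
G0 Z2.0
G0 X30.0 Y15.0
G1 X25.6 Y25.6
G1 X15.0 Y30.0
G1 X4.4 Y25.6
G1 X0.0 Y15.0
G1 X4.4 Y4.4
G1 X15.0 Y0.0
G1 X25.6 Y4.4
G1 X30.0 Y15.0
; layer 3
G0 Z3.0
G0 X30.0 Y15.0
G1 X25.6 Y25.6
G1 X15.0 Y30.0
G1 X4.4 Y25.6
G1 X0.0 Y15.0
G1 X4.4 Y4.4
G1 X15.0 Y0.0
G1 X25.6 Y4.4
G1 X30.0 Y15.0
; layer 4
G0 Z4.0
G0 X30.0 Y15.0
G1 X25.6 Y25.6
G1 X15.0 Y30.0
G1 X4.4 Y25.6
G1 X0.0 Y15.0
G1 X4.4 Y4.4
G1 X15.0 Y0.0
G1 X25.6 Y4.4
G1 X30.0 Y15.0
; layer 5
G0 Z5.0
G0 X30.0 Y15.0
G1 X25.6 Y25.6
G1 X15.0 Y30.0
G1 X4.4 Y25.6
G1 X0.0 Y15.0
G1 X4.4 Y4.4
G1 X15.0 Y0.0
G1 X25.6 Y4.4
G1 X30.0 Y15.0
; layer 6
G0 Z6.0
G0 X30.0 Y15.0
G1 X25.6 Y25.6
G1 X15.0 Y30.0
G1 X4.4 Y25.6
G1 X0.0 Y15.0
G1 X4.4 Y4.4
G1 X15.0 Y0.0
G1 X25.6 Y4.4
G1 X30.0 Y15.0
; layer 7
G0 Z7.0
G0 X30.0 Y15.0
G1 X25.6 Y25.6
G1 X15.0 Y30.0
G1 X4.4 Y25.6
G1 X0.0 Y15.0
G1 X4.4 Y4.4
G1 X15.0 Y0.0
G1 X25.6 Y4.4
G1 X30.0 Y15.0
M2 ; end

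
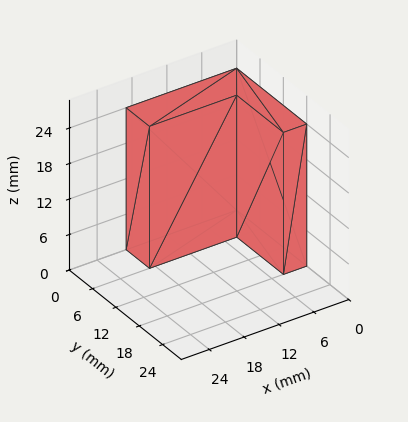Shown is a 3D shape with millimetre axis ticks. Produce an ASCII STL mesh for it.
Reading the render: the shape is an L-shaped prism: outer 19 × 18 mm, arm thicknesses ≈ 6 mm (horizontal) and 4 mm (vertical), extruded 24 mm in z (dimensions read to the nearest mm from the axis ticks). For the STL, each face is triangulated and given an outward normal.

solid part
  facet normal 0.0000 0.0000 -1.0000
    outer loop
      vertex 19.0 6.0 0.0
      vertex 19.0 0.0 0.0
      vertex 0.0 0.0 0.0
    endloop
  endfacet
  facet normal 0.0000 0.0000 -1.0000
    outer loop
      vertex 4.0 6.0 0.0
      vertex 19.0 6.0 0.0
      vertex 0.0 0.0 0.0
    endloop
  endfacet
  facet normal 0.0000 0.0000 -1.0000
    outer loop
      vertex 4.0 18.0 0.0
      vertex 4.0 6.0 0.0
      vertex 0.0 0.0 0.0
    endloop
  endfacet
  facet normal 0.0000 0.0000 -1.0000
    outer loop
      vertex 0.0 18.0 0.0
      vertex 4.0 18.0 0.0
      vertex 0.0 0.0 0.0
    endloop
  endfacet
  facet normal 0.0000 0.0000 1.0000
    outer loop
      vertex 0.0 0.0 24.0
      vertex 19.0 0.0 24.0
      vertex 19.0 6.0 24.0
    endloop
  endfacet
  facet normal 0.0000 0.0000 1.0000
    outer loop
      vertex 0.0 0.0 24.0
      vertex 19.0 6.0 24.0
      vertex 4.0 6.0 24.0
    endloop
  endfacet
  facet normal 0.0000 0.0000 1.0000
    outer loop
      vertex 0.0 0.0 24.0
      vertex 4.0 6.0 24.0
      vertex 4.0 18.0 24.0
    endloop
  endfacet
  facet normal 0.0000 0.0000 1.0000
    outer loop
      vertex 0.0 0.0 24.0
      vertex 4.0 18.0 24.0
      vertex 0.0 18.0 24.0
    endloop
  endfacet
  facet normal 0.0000 -1.0000 0.0000
    outer loop
      vertex 0.0 0.0 0.0
      vertex 19.0 0.0 0.0
      vertex 19.0 0.0 24.0
    endloop
  endfacet
  facet normal 0.0000 -1.0000 0.0000
    outer loop
      vertex 0.0 0.0 0.0
      vertex 19.0 0.0 24.0
      vertex 0.0 0.0 24.0
    endloop
  endfacet
  facet normal 1.0000 0.0000 0.0000
    outer loop
      vertex 19.0 0.0 0.0
      vertex 19.0 6.0 0.0
      vertex 19.0 6.0 24.0
    endloop
  endfacet
  facet normal 1.0000 0.0000 0.0000
    outer loop
      vertex 19.0 0.0 0.0
      vertex 19.0 6.0 24.0
      vertex 19.0 0.0 24.0
    endloop
  endfacet
  facet normal 0.0000 1.0000 0.0000
    outer loop
      vertex 19.0 6.0 0.0
      vertex 4.0 6.0 0.0
      vertex 4.0 6.0 24.0
    endloop
  endfacet
  facet normal 0.0000 1.0000 0.0000
    outer loop
      vertex 19.0 6.0 0.0
      vertex 4.0 6.0 24.0
      vertex 19.0 6.0 24.0
    endloop
  endfacet
  facet normal 1.0000 0.0000 0.0000
    outer loop
      vertex 4.0 6.0 0.0
      vertex 4.0 18.0 0.0
      vertex 4.0 18.0 24.0
    endloop
  endfacet
  facet normal 1.0000 0.0000 0.0000
    outer loop
      vertex 4.0 6.0 0.0
      vertex 4.0 18.0 24.0
      vertex 4.0 6.0 24.0
    endloop
  endfacet
  facet normal 0.0000 1.0000 0.0000
    outer loop
      vertex 4.0 18.0 0.0
      vertex 0.0 18.0 0.0
      vertex 0.0 18.0 24.0
    endloop
  endfacet
  facet normal 0.0000 1.0000 0.0000
    outer loop
      vertex 4.0 18.0 0.0
      vertex 0.0 18.0 24.0
      vertex 4.0 18.0 24.0
    endloop
  endfacet
  facet normal -1.0000 0.0000 0.0000
    outer loop
      vertex 0.0 18.0 0.0
      vertex 0.0 0.0 0.0
      vertex 0.0 0.0 24.0
    endloop
  endfacet
  facet normal -1.0000 0.0000 0.0000
    outer loop
      vertex 0.0 18.0 0.0
      vertex 0.0 0.0 24.0
      vertex 0.0 18.0 24.0
    endloop
  endfacet
endsolid part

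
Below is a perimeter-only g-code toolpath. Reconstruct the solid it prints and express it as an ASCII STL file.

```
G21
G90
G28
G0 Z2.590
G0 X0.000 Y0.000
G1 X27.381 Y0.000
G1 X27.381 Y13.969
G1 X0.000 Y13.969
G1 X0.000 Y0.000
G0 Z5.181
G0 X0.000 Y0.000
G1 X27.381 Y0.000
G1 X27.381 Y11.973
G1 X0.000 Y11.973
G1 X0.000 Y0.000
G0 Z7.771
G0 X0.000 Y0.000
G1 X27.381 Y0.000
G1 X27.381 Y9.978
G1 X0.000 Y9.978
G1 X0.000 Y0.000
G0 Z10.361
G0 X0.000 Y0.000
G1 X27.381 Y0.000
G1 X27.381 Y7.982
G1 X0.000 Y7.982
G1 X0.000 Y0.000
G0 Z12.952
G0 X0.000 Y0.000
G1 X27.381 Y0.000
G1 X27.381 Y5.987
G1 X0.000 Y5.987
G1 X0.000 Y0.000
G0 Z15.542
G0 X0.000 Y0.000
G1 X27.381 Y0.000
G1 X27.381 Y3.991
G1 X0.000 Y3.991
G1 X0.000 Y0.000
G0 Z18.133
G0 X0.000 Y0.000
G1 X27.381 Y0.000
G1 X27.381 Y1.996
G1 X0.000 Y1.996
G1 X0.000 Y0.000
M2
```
solid part
  facet normal 0.0000 0.0000 -1.0000
    outer loop
      vertex 27.381 15.964 0.000
      vertex 27.381 0.000 0.000
      vertex 0.000 0.000 0.000
    endloop
  endfacet
  facet normal 0.0000 0.0000 -1.0000
    outer loop
      vertex 0.000 15.964 0.000
      vertex 27.381 15.964 0.000
      vertex 0.000 0.000 0.000
    endloop
  endfacet
  facet normal 0.0000 -1.0000 0.0000
    outer loop
      vertex 0.000 0.000 0.000
      vertex 27.381 0.000 0.000
      vertex 27.381 0.000 20.723
    endloop
  endfacet
  facet normal 0.0000 -1.0000 0.0000
    outer loop
      vertex 0.000 0.000 0.000
      vertex 27.381 0.000 20.723
      vertex 0.000 0.000 20.723
    endloop
  endfacet
  facet normal 0.0000 0.7922 0.6103
    outer loop
      vertex 0.000 0.000 20.723
      vertex 27.381 0.000 20.723
      vertex 27.381 15.964 0.000
    endloop
  endfacet
  facet normal 0.0000 0.7922 0.6103
    outer loop
      vertex 0.000 0.000 20.723
      vertex 27.381 15.964 0.000
      vertex 0.000 15.964 0.000
    endloop
  endfacet
  facet normal -1.0000 0.0000 0.0000
    outer loop
      vertex 0.000 0.000 20.723
      vertex 0.000 15.964 0.000
      vertex 0.000 0.000 0.000
    endloop
  endfacet
  facet normal 1.0000 0.0000 0.0000
    outer loop
      vertex 27.381 0.000 0.000
      vertex 27.381 15.964 0.000
      vertex 27.381 0.000 20.723
    endloop
  endfacet
endsolid part

The G0 Z moves step by Δz≈2.590 mm. The G1 loops shrink linearly with z, so the solid tapers from its base footprint up to z≈20.7. Closing with a flat bottom cap and the tapered top and triangulating gives 8 facets — a wedge (ramp): 27.4 × 16 mm base, rising to 20.7 mm along the y=0 edge and sloping linearly to z=0 at y=16.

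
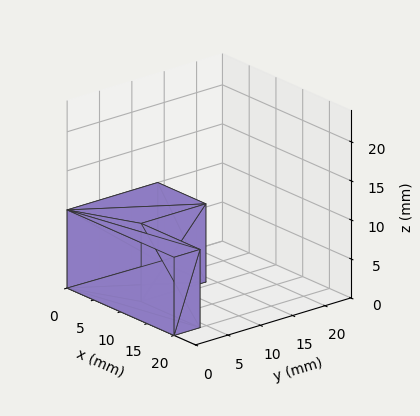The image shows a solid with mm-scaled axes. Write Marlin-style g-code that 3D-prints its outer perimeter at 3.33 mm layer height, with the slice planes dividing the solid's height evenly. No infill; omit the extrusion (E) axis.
Reading the render: the shape is an L-shaped prism: outer 20 × 14 mm, arm thicknesses ≈ 4 mm (horizontal) and 9 mm (vertical), extruded 10 mm in z (dimensions read to the nearest mm from the axis ticks). For the g-code, the solid's height is divided into equal slices at the stated Δz and each level perimeter traced with G1 moves after a G0 lift.

; perimeter-only toolpath
G21 ; units = mm
G90 ; absolute positioning
G28 ; home
; layer 1
G0 Z3.33
G0 X0.00 Y0.00
G1 X20.00 Y0.00
G1 X20.00 Y4.00
G1 X9.00 Y4.00
G1 X9.00 Y14.00
G1 X0.00 Y14.00
G1 X0.00 Y0.00
; layer 2
G0 Z6.67
G0 X0.00 Y0.00
G1 X20.00 Y0.00
G1 X20.00 Y4.00
G1 X9.00 Y4.00
G1 X9.00 Y14.00
G1 X0.00 Y14.00
G1 X0.00 Y0.00
; layer 3
G0 Z10.00
G0 X0.00 Y0.00
G1 X20.00 Y0.00
G1 X20.00 Y4.00
G1 X9.00 Y4.00
G1 X9.00 Y14.00
G1 X0.00 Y14.00
G1 X0.00 Y0.00
M2 ; end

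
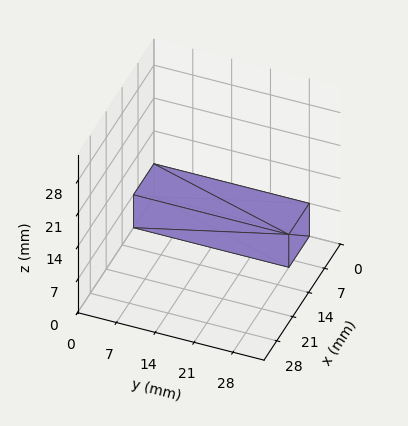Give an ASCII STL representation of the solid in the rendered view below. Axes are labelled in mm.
Reading the render: the shape is a rectangular box, roughly 9 × 28 mm footprint and 7 mm tall (dimensions read to the nearest mm from the axis ticks). For the STL, each face is triangulated and given an outward normal.

solid part
  facet normal 0.0000 0.0000 -1.0000
    outer loop
      vertex 9.00 28.00 0.00
      vertex 9.00 0.00 0.00
      vertex 0.00 0.00 0.00
    endloop
  endfacet
  facet normal 0.0000 0.0000 -1.0000
    outer loop
      vertex 0.00 28.00 0.00
      vertex 9.00 28.00 0.00
      vertex 0.00 0.00 0.00
    endloop
  endfacet
  facet normal 0.0000 0.0000 1.0000
    outer loop
      vertex 0.00 0.00 7.00
      vertex 9.00 0.00 7.00
      vertex 9.00 28.00 7.00
    endloop
  endfacet
  facet normal 0.0000 0.0000 1.0000
    outer loop
      vertex 0.00 0.00 7.00
      vertex 9.00 28.00 7.00
      vertex 0.00 28.00 7.00
    endloop
  endfacet
  facet normal 0.0000 -1.0000 0.0000
    outer loop
      vertex 0.00 0.00 0.00
      vertex 9.00 0.00 0.00
      vertex 9.00 0.00 7.00
    endloop
  endfacet
  facet normal 0.0000 -1.0000 0.0000
    outer loop
      vertex 0.00 0.00 0.00
      vertex 9.00 0.00 7.00
      vertex 0.00 0.00 7.00
    endloop
  endfacet
  facet normal 0.0000 1.0000 0.0000
    outer loop
      vertex 9.00 28.00 7.00
      vertex 9.00 28.00 0.00
      vertex 0.00 28.00 0.00
    endloop
  endfacet
  facet normal 0.0000 1.0000 0.0000
    outer loop
      vertex 0.00 28.00 7.00
      vertex 9.00 28.00 7.00
      vertex 0.00 28.00 0.00
    endloop
  endfacet
  facet normal -1.0000 0.0000 0.0000
    outer loop
      vertex 0.00 28.00 7.00
      vertex 0.00 28.00 0.00
      vertex 0.00 0.00 0.00
    endloop
  endfacet
  facet normal -1.0000 0.0000 0.0000
    outer loop
      vertex 0.00 0.00 7.00
      vertex 0.00 28.00 7.00
      vertex 0.00 0.00 0.00
    endloop
  endfacet
  facet normal 1.0000 0.0000 0.0000
    outer loop
      vertex 9.00 0.00 0.00
      vertex 9.00 28.00 0.00
      vertex 9.00 28.00 7.00
    endloop
  endfacet
  facet normal 1.0000 0.0000 0.0000
    outer loop
      vertex 9.00 0.00 0.00
      vertex 9.00 28.00 7.00
      vertex 9.00 0.00 7.00
    endloop
  endfacet
endsolid part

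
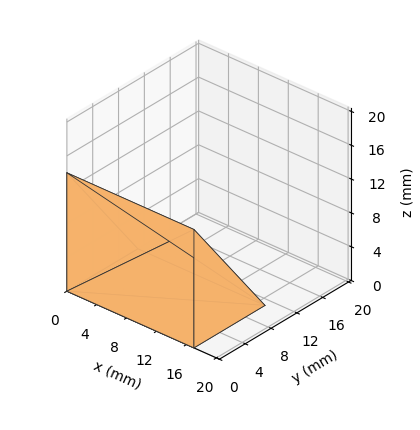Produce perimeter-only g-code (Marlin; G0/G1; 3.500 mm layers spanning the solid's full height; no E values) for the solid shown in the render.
Reading the render: the shape is a wedge (ramp): 17 × 11 mm base, rising to 14 mm along the y=0 edge and sloping linearly to z=0 at y=11 (dimensions read to the nearest mm from the axis ticks). For the g-code, the solid's height is divided into equal slices at the stated Δz and each level perimeter traced with G1 moves after a G0 lift.

; perimeter-only toolpath
G21 ; units = mm
G90 ; absolute positioning
G28 ; home
; layer 1
G0 Z3.500
G0 X0.000 Y0.000
G1 X17.000 Y0.000
G1 X17.000 Y8.250
G1 X0.000 Y8.250
G1 X0.000 Y0.000
; layer 2
G0 Z7.000
G0 X0.000 Y0.000
G1 X17.000 Y0.000
G1 X17.000 Y5.500
G1 X0.000 Y5.500
G1 X0.000 Y0.000
; layer 3
G0 Z10.500
G0 X0.000 Y0.000
G1 X17.000 Y0.000
G1 X17.000 Y2.750
G1 X0.000 Y2.750
G1 X0.000 Y0.000
M2 ; end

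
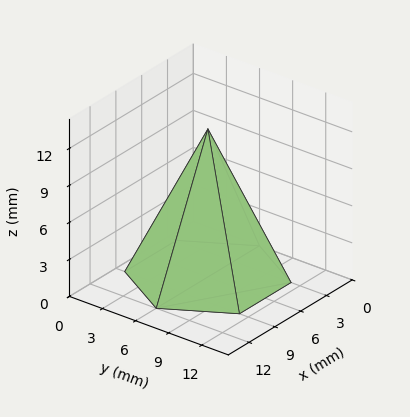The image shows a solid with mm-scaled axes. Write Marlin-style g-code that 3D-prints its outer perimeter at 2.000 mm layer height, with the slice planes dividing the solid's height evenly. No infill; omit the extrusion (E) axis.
Reading the render: the shape is a regular 6-sided pyramid, base circumscribed radius ≈ 6 mm, apex at z ≈ 12 mm (dimensions read to the nearest mm from the axis ticks). For the g-code, the solid's height is divided into equal slices at the stated Δz and each level perimeter traced with G1 moves after a G0 lift.

; perimeter-only toolpath
G21 ; units = mm
G90 ; absolute positioning
G28 ; home
; layer 1
G0 Z2.000
G0 X11.000 Y6.000
G1 X8.500 Y10.330
G1 X3.500 Y10.330
G1 X1.000 Y6.000
G1 X3.500 Y1.670
G1 X8.500 Y1.670
G1 X11.000 Y6.000
; layer 2
G0 Z4.000
G0 X10.000 Y6.000
G1 X8.000 Y9.464
G1 X4.000 Y9.464
G1 X2.000 Y6.000
G1 X4.000 Y2.536
G1 X8.000 Y2.536
G1 X10.000 Y6.000
; layer 3
G0 Z6.000
G0 X9.000 Y6.000
G1 X7.500 Y8.598
G1 X4.500 Y8.598
G1 X3.000 Y6.000
G1 X4.500 Y3.402
G1 X7.500 Y3.402
G1 X9.000 Y6.000
; layer 4
G0 Z8.000
G0 X8.000 Y6.000
G1 X7.000 Y7.732
G1 X5.000 Y7.732
G1 X4.000 Y6.000
G1 X5.000 Y4.268
G1 X7.000 Y4.268
G1 X8.000 Y6.000
; layer 5
G0 Z10.000
G0 X7.000 Y6.000
G1 X6.500 Y6.866
G1 X5.500 Y6.866
G1 X5.000 Y6.000
G1 X5.500 Y5.134
G1 X6.500 Y5.134
G1 X7.000 Y6.000
M2 ; end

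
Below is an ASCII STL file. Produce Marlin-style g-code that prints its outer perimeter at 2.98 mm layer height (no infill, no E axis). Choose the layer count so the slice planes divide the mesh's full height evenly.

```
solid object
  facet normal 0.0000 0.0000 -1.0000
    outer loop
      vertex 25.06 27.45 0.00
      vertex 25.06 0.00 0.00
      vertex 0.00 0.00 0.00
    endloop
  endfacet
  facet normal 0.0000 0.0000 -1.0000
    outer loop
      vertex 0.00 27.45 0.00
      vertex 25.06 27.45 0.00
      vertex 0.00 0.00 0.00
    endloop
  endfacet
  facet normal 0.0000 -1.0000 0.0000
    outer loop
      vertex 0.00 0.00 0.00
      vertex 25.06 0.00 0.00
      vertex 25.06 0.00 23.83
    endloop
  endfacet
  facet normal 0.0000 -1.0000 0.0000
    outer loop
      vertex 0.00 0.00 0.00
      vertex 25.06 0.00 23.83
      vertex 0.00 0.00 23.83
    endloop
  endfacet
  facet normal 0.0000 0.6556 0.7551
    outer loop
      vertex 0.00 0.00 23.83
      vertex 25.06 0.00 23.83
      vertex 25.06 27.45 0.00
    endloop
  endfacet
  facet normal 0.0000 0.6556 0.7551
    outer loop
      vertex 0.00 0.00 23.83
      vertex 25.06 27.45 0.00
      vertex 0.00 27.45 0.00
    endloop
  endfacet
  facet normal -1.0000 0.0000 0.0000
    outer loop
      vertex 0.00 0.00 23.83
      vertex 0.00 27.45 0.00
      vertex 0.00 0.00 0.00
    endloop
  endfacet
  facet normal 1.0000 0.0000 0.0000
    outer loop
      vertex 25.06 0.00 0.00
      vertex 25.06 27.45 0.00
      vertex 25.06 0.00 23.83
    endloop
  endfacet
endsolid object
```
; perimeter-only toolpath
G21 ; units = mm
G90 ; absolute positioning
G28 ; home
; layer 1
G0 Z2.98
G0 X0.00 Y0.00
G1 X25.06 Y0.00
G1 X25.06 Y24.02
G1 X0.00 Y24.02
G1 X0.00 Y0.00
; layer 2
G0 Z5.96
G0 X0.00 Y0.00
G1 X25.06 Y0.00
G1 X25.06 Y20.59
G1 X0.00 Y20.59
G1 X0.00 Y0.00
; layer 3
G0 Z8.94
G0 X0.00 Y0.00
G1 X25.06 Y0.00
G1 X25.06 Y17.16
G1 X0.00 Y17.16
G1 X0.00 Y0.00
; layer 4
G0 Z11.91
G0 X0.00 Y0.00
G1 X25.06 Y0.00
G1 X25.06 Y13.72
G1 X0.00 Y13.72
G1 X0.00 Y0.00
; layer 5
G0 Z14.89
G0 X0.00 Y0.00
G1 X25.06 Y0.00
G1 X25.06 Y10.29
G1 X0.00 Y10.29
G1 X0.00 Y0.00
; layer 6
G0 Z17.87
G0 X0.00 Y0.00
G1 X25.06 Y0.00
G1 X25.06 Y6.86
G1 X0.00 Y6.86
G1 X0.00 Y0.00
; layer 7
G0 Z20.85
G0 X0.00 Y0.00
G1 X25.06 Y0.00
G1 X25.06 Y3.43
G1 X0.00 Y3.43
G1 X0.00 Y0.00
M2 ; end

The solid is a wedge (ramp): 25.1 × 27.4 mm base, rising to 23.8 mm along the y=0 edge and sloping linearly to z=0 at y=27.4. Slicing at Δz = 2.98 mm — 8 equal slices spanning the solid's height, so layer i sits at z = i·h/8 — gives 7 non-empty perimeters. Each is a 4-segment closed polygon; G0 lifts to the layer z and rapids to the start vertex, then G1 traces the edges. The cross-section shrinks linearly with z (the slice at the apex is degenerate and omitted).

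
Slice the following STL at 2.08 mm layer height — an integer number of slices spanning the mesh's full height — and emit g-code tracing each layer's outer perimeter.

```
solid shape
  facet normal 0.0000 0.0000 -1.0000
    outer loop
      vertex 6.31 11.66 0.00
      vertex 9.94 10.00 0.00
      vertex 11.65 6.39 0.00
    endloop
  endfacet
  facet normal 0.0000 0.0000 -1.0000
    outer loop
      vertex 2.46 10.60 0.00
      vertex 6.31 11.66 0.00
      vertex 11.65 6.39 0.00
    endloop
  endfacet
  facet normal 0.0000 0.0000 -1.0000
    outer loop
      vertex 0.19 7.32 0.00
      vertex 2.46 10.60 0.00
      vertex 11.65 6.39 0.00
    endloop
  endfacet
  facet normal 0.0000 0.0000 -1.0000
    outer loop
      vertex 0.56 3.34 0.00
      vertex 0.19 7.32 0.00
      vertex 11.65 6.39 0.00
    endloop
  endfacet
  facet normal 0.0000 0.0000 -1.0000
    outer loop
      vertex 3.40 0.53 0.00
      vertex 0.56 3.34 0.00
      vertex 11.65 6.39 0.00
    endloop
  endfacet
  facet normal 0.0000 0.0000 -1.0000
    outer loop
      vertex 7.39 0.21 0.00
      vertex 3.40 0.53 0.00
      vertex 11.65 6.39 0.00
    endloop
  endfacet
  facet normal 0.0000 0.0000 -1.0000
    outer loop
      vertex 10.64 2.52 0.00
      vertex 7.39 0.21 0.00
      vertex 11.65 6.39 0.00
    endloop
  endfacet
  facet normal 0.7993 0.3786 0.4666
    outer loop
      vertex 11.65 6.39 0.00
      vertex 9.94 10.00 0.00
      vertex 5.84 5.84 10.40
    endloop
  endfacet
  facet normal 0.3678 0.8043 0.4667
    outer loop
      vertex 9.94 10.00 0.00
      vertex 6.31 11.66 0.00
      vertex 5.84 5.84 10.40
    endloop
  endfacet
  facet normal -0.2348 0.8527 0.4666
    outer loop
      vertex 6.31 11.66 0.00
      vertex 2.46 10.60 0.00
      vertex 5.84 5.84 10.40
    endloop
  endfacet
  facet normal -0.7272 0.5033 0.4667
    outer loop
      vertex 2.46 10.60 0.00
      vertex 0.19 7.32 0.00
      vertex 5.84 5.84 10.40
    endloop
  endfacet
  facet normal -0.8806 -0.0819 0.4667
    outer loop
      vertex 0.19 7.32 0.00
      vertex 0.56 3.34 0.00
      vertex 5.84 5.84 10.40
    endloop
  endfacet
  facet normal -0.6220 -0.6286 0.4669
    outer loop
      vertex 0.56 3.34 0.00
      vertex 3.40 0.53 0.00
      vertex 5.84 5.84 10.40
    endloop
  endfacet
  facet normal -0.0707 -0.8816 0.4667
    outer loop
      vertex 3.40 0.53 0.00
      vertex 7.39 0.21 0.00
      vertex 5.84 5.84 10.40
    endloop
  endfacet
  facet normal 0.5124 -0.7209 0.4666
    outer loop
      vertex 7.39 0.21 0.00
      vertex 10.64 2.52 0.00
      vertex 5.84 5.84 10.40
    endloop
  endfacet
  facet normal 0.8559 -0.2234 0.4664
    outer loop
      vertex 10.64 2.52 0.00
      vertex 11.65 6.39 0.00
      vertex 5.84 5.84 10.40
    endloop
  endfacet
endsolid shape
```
; perimeter-only toolpath
G21 ; units = mm
G90 ; absolute positioning
G28 ; home
; layer 1
G0 Z2.08
G0 X10.49 Y6.28
G1 X9.12 Y9.17
G1 X6.22 Y10.50
G1 X3.14 Y9.65
G1 X1.32 Y7.02
G1 X1.62 Y3.84
G1 X3.89 Y1.59
G1 X7.08 Y1.34
G1 X9.68 Y3.18
G1 X10.49 Y6.28
; layer 2
G0 Z4.16
G0 X9.33 Y6.17
G1 X8.30 Y8.34
G1 X6.12 Y9.33
G1 X3.81 Y8.70
G1 X2.45 Y6.73
G1 X2.67 Y4.34
G1 X4.38 Y2.65
G1 X6.77 Y2.46
G1 X8.72 Y3.85
G1 X9.33 Y6.17
; layer 3
G0 Z6.24
G0 X8.16 Y6.06
G1 X7.48 Y7.50
G1 X6.03 Y8.17
G1 X4.49 Y7.74
G1 X3.58 Y6.43
G1 X3.73 Y4.84
G1 X4.86 Y3.72
G1 X6.46 Y3.59
G1 X7.76 Y4.51
G1 X8.16 Y6.06
; layer 4
G0 Z8.32
G0 X7.00 Y5.95
G1 X6.66 Y6.67
G1 X5.93 Y7.00
G1 X5.16 Y6.79
G1 X4.71 Y6.14
G1 X4.78 Y5.34
G1 X5.35 Y4.78
G1 X6.15 Y4.71
G1 X6.80 Y5.18
G1 X7.00 Y5.95
M2 ; end

The solid is a regular 9-sided pyramid, base circumscribed radius ≈ 5.84 mm, apex at z ≈ 10.4 mm. Slicing at Δz = 2.08 mm — 5 equal slices spanning the solid's height, so layer i sits at z = i·h/5 — gives 4 non-empty perimeters. Each is a 9-segment closed polygon; G0 lifts to the layer z and rapids to the start vertex, then G1 traces the edges. The cross-section shrinks linearly with z (the slice at the apex is degenerate and omitted).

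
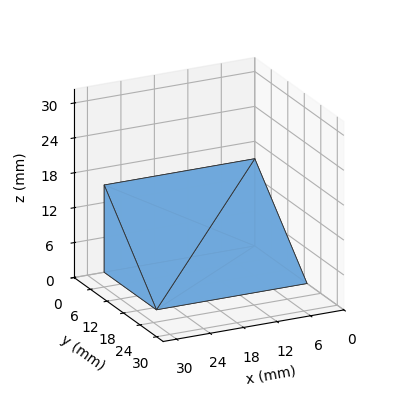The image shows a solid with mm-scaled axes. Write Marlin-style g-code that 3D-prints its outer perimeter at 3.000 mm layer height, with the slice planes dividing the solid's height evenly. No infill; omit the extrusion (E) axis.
Reading the render: the shape is a wedge (ramp): 27 × 19 mm base, rising to 15 mm along the y=0 edge and sloping linearly to z=0 at y=19 (dimensions read to the nearest mm from the axis ticks). For the g-code, the solid's height is divided into equal slices at the stated Δz and each level perimeter traced with G1 moves after a G0 lift.

; perimeter-only toolpath
G21 ; units = mm
G90 ; absolute positioning
G28 ; home
; layer 1
G0 Z3.000
G0 X0.000 Y0.000
G1 X27.000 Y0.000
G1 X27.000 Y15.200
G1 X0.000 Y15.200
G1 X0.000 Y0.000
; layer 2
G0 Z6.000
G0 X0.000 Y0.000
G1 X27.000 Y0.000
G1 X27.000 Y11.400
G1 X0.000 Y11.400
G1 X0.000 Y0.000
; layer 3
G0 Z9.000
G0 X0.000 Y0.000
G1 X27.000 Y0.000
G1 X27.000 Y7.600
G1 X0.000 Y7.600
G1 X0.000 Y0.000
; layer 4
G0 Z12.000
G0 X0.000 Y0.000
G1 X27.000 Y0.000
G1 X27.000 Y3.800
G1 X0.000 Y3.800
G1 X0.000 Y0.000
M2 ; end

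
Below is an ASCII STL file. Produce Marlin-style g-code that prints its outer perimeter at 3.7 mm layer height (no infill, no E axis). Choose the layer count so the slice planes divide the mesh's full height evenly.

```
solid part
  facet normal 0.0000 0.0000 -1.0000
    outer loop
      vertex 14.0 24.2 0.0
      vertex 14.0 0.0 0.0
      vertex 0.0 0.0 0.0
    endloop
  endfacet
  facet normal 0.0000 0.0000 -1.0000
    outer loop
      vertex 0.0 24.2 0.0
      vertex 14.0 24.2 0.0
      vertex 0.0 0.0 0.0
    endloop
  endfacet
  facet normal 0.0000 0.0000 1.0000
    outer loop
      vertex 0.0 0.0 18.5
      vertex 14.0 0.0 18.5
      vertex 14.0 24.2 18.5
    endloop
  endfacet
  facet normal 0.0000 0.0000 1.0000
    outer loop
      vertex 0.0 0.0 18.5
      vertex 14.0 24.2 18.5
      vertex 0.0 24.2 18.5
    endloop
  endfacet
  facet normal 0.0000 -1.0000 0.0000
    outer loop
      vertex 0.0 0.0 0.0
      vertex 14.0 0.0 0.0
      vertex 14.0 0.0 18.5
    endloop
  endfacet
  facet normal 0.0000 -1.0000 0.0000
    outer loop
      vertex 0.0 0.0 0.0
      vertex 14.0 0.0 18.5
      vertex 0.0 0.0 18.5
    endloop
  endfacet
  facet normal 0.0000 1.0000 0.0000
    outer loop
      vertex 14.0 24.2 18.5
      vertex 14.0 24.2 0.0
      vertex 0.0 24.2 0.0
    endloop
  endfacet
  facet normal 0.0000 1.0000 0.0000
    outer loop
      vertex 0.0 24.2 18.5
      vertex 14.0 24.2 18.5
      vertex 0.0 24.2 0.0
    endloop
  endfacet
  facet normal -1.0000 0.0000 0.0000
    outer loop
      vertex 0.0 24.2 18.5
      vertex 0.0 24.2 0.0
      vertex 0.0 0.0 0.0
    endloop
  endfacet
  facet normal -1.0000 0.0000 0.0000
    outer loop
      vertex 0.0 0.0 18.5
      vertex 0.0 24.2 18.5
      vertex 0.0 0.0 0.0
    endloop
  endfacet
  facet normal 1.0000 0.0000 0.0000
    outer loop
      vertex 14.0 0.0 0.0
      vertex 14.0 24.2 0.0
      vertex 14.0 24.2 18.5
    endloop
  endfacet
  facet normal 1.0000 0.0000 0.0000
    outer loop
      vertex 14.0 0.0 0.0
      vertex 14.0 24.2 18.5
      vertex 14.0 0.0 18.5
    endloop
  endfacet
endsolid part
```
; perimeter-only toolpath
G21 ; units = mm
G90 ; absolute positioning
G28 ; home
; layer 1
G0 Z3.7
G0 X0.0 Y0.0
G1 X14.0 Y0.0
G1 X14.0 Y24.2
G1 X0.0 Y24.2
G1 X0.0 Y0.0
; layer 2
G0 Z7.4
G0 X0.0 Y0.0
G1 X14.0 Y0.0
G1 X14.0 Y24.2
G1 X0.0 Y24.2
G1 X0.0 Y0.0
; layer 3
G0 Z11.1
G0 X0.0 Y0.0
G1 X14.0 Y0.0
G1 X14.0 Y24.2
G1 X0.0 Y24.2
G1 X0.0 Y0.0
; layer 4
G0 Z14.8
G0 X0.0 Y0.0
G1 X14.0 Y0.0
G1 X14.0 Y24.2
G1 X0.0 Y24.2
G1 X0.0 Y0.0
; layer 5
G0 Z18.5
G0 X0.0 Y0.0
G1 X14.0 Y0.0
G1 X14.0 Y24.2
G1 X0.0 Y24.2
G1 X0.0 Y0.0
M2 ; end

The solid is a rectangular box, roughly 14 × 24.2 mm footprint and 18.5 mm tall. Slicing at Δz = 3.7 mm — 5 equal slices spanning the solid's height, so layer i sits at z = i·h/5 — gives 5 non-empty perimeters. Each is a 4-segment closed polygon; G0 lifts to the layer z and rapids to the start vertex, then G1 traces the edges.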